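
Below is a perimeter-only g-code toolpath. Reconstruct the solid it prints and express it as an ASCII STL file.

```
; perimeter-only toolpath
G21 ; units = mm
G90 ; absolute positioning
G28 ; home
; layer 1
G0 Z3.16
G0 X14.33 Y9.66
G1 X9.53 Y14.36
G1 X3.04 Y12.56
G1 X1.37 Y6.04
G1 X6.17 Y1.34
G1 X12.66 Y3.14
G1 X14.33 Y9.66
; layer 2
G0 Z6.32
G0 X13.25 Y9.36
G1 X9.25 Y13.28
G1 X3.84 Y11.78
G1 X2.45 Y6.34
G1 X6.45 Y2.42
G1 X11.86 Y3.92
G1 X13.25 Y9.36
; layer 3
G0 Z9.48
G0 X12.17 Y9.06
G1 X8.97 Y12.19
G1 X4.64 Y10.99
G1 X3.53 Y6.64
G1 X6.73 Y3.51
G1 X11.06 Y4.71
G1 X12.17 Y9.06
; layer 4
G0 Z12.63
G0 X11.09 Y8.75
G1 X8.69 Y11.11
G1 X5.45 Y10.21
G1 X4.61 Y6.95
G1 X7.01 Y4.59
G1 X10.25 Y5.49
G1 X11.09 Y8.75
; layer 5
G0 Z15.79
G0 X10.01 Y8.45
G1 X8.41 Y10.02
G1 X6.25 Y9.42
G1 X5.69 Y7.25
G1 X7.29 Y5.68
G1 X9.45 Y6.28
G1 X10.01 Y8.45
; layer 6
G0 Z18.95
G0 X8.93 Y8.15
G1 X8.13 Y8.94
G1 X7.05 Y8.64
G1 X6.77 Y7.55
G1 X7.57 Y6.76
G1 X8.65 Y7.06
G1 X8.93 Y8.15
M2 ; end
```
solid part
  facet normal 0.0000 0.0000 -1.0000
    outer loop
      vertex 2.24 13.35 0.00
      vertex 9.81 15.45 0.00
      vertex 15.41 9.96 0.00
    endloop
  endfacet
  facet normal 0.0000 0.0000 -1.0000
    outer loop
      vertex 0.29 5.74 0.00
      vertex 2.24 13.35 0.00
      vertex 15.41 9.96 0.00
    endloop
  endfacet
  facet normal 0.0000 0.0000 -1.0000
    outer loop
      vertex 5.89 0.25 0.00
      vertex 0.29 5.74 0.00
      vertex 15.41 9.96 0.00
    endloop
  endfacet
  facet normal 0.0000 0.0000 -1.0000
    outer loop
      vertex 13.46 2.35 0.00
      vertex 5.89 0.25 0.00
      vertex 15.41 9.96 0.00
    endloop
  endfacet
  facet normal 0.6691 0.6825 0.2939
    outer loop
      vertex 15.41 9.96 0.00
      vertex 9.81 15.45 0.00
      vertex 7.85 7.85 22.11
    endloop
  endfacet
  facet normal -0.2555 0.9210 0.2939
    outer loop
      vertex 9.81 15.45 0.00
      vertex 2.24 13.35 0.00
      vertex 7.85 7.85 22.11
    endloop
  endfacet
  facet normal -0.9259 0.2373 0.2940
    outer loop
      vertex 2.24 13.35 0.00
      vertex 0.29 5.74 0.00
      vertex 7.85 7.85 22.11
    endloop
  endfacet
  facet normal -0.6691 -0.6825 0.2939
    outer loop
      vertex 0.29 5.74 0.00
      vertex 5.89 0.25 0.00
      vertex 7.85 7.85 22.11
    endloop
  endfacet
  facet normal 0.2555 -0.9210 0.2939
    outer loop
      vertex 5.89 0.25 0.00
      vertex 13.46 2.35 0.00
      vertex 7.85 7.85 22.11
    endloop
  endfacet
  facet normal 0.9259 -0.2373 0.2940
    outer loop
      vertex 13.46 2.35 0.00
      vertex 15.41 9.96 0.00
      vertex 7.85 7.85 22.11
    endloop
  endfacet
endsolid part

The G0 Z moves step by Δz≈3.16 mm. The G1 loops shrink linearly with z, so the solid tapers from its base footprint up to z≈22.1. Closing with a flat bottom cap and the tapered top and triangulating gives 10 facets — a regular 6-sided pyramid, base circumscribed radius ≈ 7.85 mm, apex at z ≈ 22.1 mm.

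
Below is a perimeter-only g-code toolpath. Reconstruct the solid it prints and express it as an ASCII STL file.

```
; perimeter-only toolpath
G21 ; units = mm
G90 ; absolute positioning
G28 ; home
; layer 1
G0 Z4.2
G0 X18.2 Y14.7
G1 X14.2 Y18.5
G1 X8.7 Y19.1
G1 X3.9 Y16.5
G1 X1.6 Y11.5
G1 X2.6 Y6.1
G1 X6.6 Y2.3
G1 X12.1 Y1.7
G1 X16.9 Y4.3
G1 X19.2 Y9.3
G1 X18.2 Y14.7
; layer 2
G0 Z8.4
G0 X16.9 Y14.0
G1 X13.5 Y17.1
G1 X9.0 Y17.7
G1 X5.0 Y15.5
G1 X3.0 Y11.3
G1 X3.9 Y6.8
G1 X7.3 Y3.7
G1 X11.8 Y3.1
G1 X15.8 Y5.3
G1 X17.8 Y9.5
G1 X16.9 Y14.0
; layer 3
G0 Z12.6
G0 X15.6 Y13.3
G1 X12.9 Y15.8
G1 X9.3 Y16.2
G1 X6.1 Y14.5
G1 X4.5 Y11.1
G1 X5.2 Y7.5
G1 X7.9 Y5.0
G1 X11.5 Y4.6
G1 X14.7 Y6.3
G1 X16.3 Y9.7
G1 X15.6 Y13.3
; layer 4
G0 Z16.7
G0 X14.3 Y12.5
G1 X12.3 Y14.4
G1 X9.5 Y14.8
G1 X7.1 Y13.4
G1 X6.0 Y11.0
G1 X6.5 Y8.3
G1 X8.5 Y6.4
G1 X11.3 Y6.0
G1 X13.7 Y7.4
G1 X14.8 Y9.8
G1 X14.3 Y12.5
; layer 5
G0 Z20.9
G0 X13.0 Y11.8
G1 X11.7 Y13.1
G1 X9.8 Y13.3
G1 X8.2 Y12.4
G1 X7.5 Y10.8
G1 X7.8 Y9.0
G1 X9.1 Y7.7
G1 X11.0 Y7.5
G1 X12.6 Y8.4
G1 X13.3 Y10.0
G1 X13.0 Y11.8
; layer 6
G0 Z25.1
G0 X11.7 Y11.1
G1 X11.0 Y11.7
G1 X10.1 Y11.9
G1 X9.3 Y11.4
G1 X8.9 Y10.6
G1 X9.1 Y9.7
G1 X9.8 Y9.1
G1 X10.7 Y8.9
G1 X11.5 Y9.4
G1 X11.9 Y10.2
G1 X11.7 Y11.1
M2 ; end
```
solid part
  facet normal 0.0000 0.0000 -1.0000
    outer loop
      vertex 8.4 20.6 0.0
      vertex 14.8 19.8 0.0
      vertex 19.5 15.4 0.0
    endloop
  endfacet
  facet normal 0.0000 0.0000 -1.0000
    outer loop
      vertex 2.8 17.5 0.0
      vertex 8.4 20.6 0.0
      vertex 19.5 15.4 0.0
    endloop
  endfacet
  facet normal 0.0000 0.0000 -1.0000
    outer loop
      vertex 0.1 11.7 0.0
      vertex 2.8 17.5 0.0
      vertex 19.5 15.4 0.0
    endloop
  endfacet
  facet normal 0.0000 0.0000 -1.0000
    outer loop
      vertex 1.3 5.4 0.0
      vertex 0.1 11.7 0.0
      vertex 19.5 15.4 0.0
    endloop
  endfacet
  facet normal 0.0000 0.0000 -1.0000
    outer loop
      vertex 6.0 1.0 0.0
      vertex 1.3 5.4 0.0
      vertex 19.5 15.4 0.0
    endloop
  endfacet
  facet normal 0.0000 0.0000 -1.0000
    outer loop
      vertex 12.4 0.2 0.0
      vertex 6.0 1.0 0.0
      vertex 19.5 15.4 0.0
    endloop
  endfacet
  facet normal 0.0000 0.0000 -1.0000
    outer loop
      vertex 18.0 3.3 0.0
      vertex 12.4 0.2 0.0
      vertex 19.5 15.4 0.0
    endloop
  endfacet
  facet normal 0.0000 0.0000 -1.0000
    outer loop
      vertex 20.7 9.1 0.0
      vertex 18.0 3.3 0.0
      vertex 19.5 15.4 0.0
    endloop
  endfacet
  facet normal 0.6477 0.6918 0.3192
    outer loop
      vertex 19.5 15.4 0.0
      vertex 14.8 19.8 0.0
      vertex 10.4 10.4 29.3
    endloop
  endfacet
  facet normal 0.1175 0.9403 0.3193
    outer loop
      vertex 14.8 19.8 0.0
      vertex 8.4 20.6 0.0
      vertex 10.4 10.4 29.3
    endloop
  endfacet
  facet normal -0.4589 0.8289 0.3199
    outer loop
      vertex 8.4 20.6 0.0
      vertex 2.8 17.5 0.0
      vertex 10.4 10.4 29.3
    endloop
  endfacet
  facet normal -0.8590 0.3999 0.3197
    outer loop
      vertex 2.8 17.5 0.0
      vertex 0.1 11.7 0.0
      vertex 10.4 10.4 29.3
    endloop
  endfacet
  facet normal -0.9309 -0.1773 0.3194
    outer loop
      vertex 0.1 11.7 0.0
      vertex 1.3 5.4 0.0
      vertex 10.4 10.4 29.3
    endloop
  endfacet
  facet normal -0.6477 -0.6918 0.3192
    outer loop
      vertex 1.3 5.4 0.0
      vertex 6.0 1.0 0.0
      vertex 10.4 10.4 29.3
    endloop
  endfacet
  facet normal -0.1175 -0.9403 0.3193
    outer loop
      vertex 6.0 1.0 0.0
      vertex 12.4 0.2 0.0
      vertex 10.4 10.4 29.3
    endloop
  endfacet
  facet normal 0.4589 -0.8289 0.3199
    outer loop
      vertex 12.4 0.2 0.0
      vertex 18.0 3.3 0.0
      vertex 10.4 10.4 29.3
    endloop
  endfacet
  facet normal 0.8590 -0.3999 0.3197
    outer loop
      vertex 18.0 3.3 0.0
      vertex 20.7 9.1 0.0
      vertex 10.4 10.4 29.3
    endloop
  endfacet
  facet normal 0.9309 0.1773 0.3194
    outer loop
      vertex 20.7 9.1 0.0
      vertex 19.5 15.4 0.0
      vertex 10.4 10.4 29.3
    endloop
  endfacet
endsolid part

The G0 Z moves step by Δz≈4.2 mm. The G1 loops shrink linearly with z, so the solid tapers from its base footprint up to z≈29.3. Closing with a flat bottom cap and the tapered top and triangulating gives 18 facets — a regular 10-sided pyramid, base circumscribed radius ≈ 10.4 mm, apex at z ≈ 29.3 mm.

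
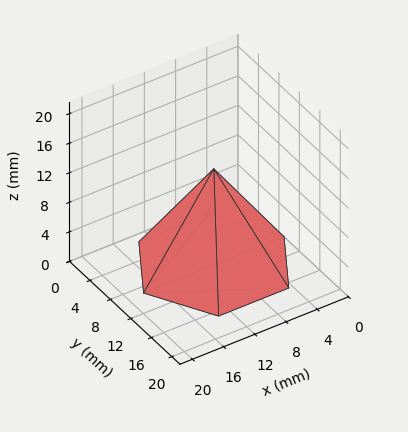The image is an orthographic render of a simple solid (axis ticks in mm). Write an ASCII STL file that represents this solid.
Reading the render: the shape is a regular 6-sided pyramid, base circumscribed radius ≈ 9 mm, apex at z ≈ 13 mm (dimensions read to the nearest mm from the axis ticks). For the STL, each face is triangulated and given an outward normal.

solid part
  facet normal 0.0000 0.0000 -1.0000
    outer loop
      vertex 4.50 16.79 0.00
      vertex 13.50 16.79 0.00
      vertex 18.00 9.00 0.00
    endloop
  endfacet
  facet normal 0.0000 0.0000 -1.0000
    outer loop
      vertex 0.00 9.00 0.00
      vertex 4.50 16.79 0.00
      vertex 18.00 9.00 0.00
    endloop
  endfacet
  facet normal 0.0000 0.0000 -1.0000
    outer loop
      vertex 4.50 1.21 0.00
      vertex 0.00 9.00 0.00
      vertex 18.00 9.00 0.00
    endloop
  endfacet
  facet normal 0.0000 0.0000 -1.0000
    outer loop
      vertex 13.50 1.21 0.00
      vertex 4.50 1.21 0.00
      vertex 18.00 9.00 0.00
    endloop
  endfacet
  facet normal 0.7427 0.4290 0.5142
    outer loop
      vertex 18.00 9.00 0.00
      vertex 13.50 16.79 0.00
      vertex 9.00 9.00 13.00
    endloop
  endfacet
  facet normal 0.0000 0.8578 0.5140
    outer loop
      vertex 13.50 16.79 0.00
      vertex 4.50 16.79 0.00
      vertex 9.00 9.00 13.00
    endloop
  endfacet
  facet normal -0.7427 0.4290 0.5142
    outer loop
      vertex 4.50 16.79 0.00
      vertex 0.00 9.00 0.00
      vertex 9.00 9.00 13.00
    endloop
  endfacet
  facet normal -0.7427 -0.4290 0.5142
    outer loop
      vertex 0.00 9.00 0.00
      vertex 4.50 1.21 0.00
      vertex 9.00 9.00 13.00
    endloop
  endfacet
  facet normal 0.0000 -0.8578 0.5140
    outer loop
      vertex 4.50 1.21 0.00
      vertex 13.50 1.21 0.00
      vertex 9.00 9.00 13.00
    endloop
  endfacet
  facet normal 0.7427 -0.4290 0.5142
    outer loop
      vertex 13.50 1.21 0.00
      vertex 18.00 9.00 0.00
      vertex 9.00 9.00 13.00
    endloop
  endfacet
endsolid part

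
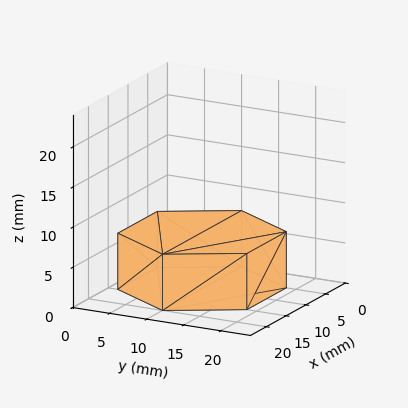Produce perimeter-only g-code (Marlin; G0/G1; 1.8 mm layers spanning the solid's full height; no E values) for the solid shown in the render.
Reading the render: the shape is a regular 6-sided prism (a cylinder approximated with 6 flat sides), circumscribed radius ≈ 10 mm, height ≈ 7 mm (dimensions read to the nearest mm from the axis ticks). For the g-code, the solid's height is divided into equal slices at the stated Δz and each level perimeter traced with G1 moves after a G0 lift.

; perimeter-only toolpath
G21 ; units = mm
G90 ; absolute positioning
G28 ; home
; layer 1
G0 Z1.8
G0 X20.0 Y10.0
G1 X15.0 Y18.7
G1 X5.0 Y18.7
G1 X0.0 Y10.0
G1 X5.0 Y1.3
G1 X15.0 Y1.3
G1 X20.0 Y10.0
; layer 2
G0 Z3.5
G0 X20.0 Y10.0
G1 X15.0 Y18.7
G1 X5.0 Y18.7
G1 X0.0 Y10.0
G1 X5.0 Y1.3
G1 X15.0 Y1.3
G1 X20.0 Y10.0
; layer 3
G0 Z5.2
G0 X20.0 Y10.0
G1 X15.0 Y18.7
G1 X5.0 Y18.7
G1 X0.0 Y10.0
G1 X5.0 Y1.3
G1 X15.0 Y1.3
G1 X20.0 Y10.0
; layer 4
G0 Z7.0
G0 X20.0 Y10.0
G1 X15.0 Y18.7
G1 X5.0 Y18.7
G1 X0.0 Y10.0
G1 X5.0 Y1.3
G1 X15.0 Y1.3
G1 X20.0 Y10.0
M2 ; end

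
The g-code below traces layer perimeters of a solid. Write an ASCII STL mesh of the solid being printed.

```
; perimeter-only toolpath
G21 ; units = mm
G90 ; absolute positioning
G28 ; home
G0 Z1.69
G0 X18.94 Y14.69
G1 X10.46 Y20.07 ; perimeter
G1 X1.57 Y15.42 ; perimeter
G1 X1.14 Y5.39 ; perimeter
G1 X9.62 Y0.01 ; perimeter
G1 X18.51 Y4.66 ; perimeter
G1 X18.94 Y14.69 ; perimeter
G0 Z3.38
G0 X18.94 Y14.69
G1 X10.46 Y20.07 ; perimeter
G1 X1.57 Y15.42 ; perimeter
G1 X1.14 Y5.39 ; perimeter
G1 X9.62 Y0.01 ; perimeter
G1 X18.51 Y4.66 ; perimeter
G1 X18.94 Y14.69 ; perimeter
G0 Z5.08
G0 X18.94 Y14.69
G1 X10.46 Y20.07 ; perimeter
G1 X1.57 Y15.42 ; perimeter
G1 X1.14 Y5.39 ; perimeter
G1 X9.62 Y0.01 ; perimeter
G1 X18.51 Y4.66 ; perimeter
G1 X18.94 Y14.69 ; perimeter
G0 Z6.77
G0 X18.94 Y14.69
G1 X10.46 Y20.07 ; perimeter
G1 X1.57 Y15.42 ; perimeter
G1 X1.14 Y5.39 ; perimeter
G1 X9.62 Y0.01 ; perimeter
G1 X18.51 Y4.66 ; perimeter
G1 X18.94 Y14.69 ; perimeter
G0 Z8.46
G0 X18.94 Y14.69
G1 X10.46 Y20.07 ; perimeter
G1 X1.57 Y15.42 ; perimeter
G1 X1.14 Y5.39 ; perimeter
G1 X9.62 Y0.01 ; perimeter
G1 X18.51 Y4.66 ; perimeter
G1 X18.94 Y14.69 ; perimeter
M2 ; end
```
solid part
  facet normal 0.0000 0.0000 -1.0000
    outer loop
      vertex 1.57 15.42 0.00
      vertex 10.46 20.07 0.00
      vertex 18.94 14.69 0.00
    endloop
  endfacet
  facet normal 0.0000 0.0000 -1.0000
    outer loop
      vertex 1.14 5.39 0.00
      vertex 1.57 15.42 0.00
      vertex 18.94 14.69 0.00
    endloop
  endfacet
  facet normal 0.0000 0.0000 -1.0000
    outer loop
      vertex 9.62 0.01 0.00
      vertex 1.14 5.39 0.00
      vertex 18.94 14.69 0.00
    endloop
  endfacet
  facet normal 0.0000 0.0000 -1.0000
    outer loop
      vertex 18.51 4.66 0.00
      vertex 9.62 0.01 0.00
      vertex 18.94 14.69 0.00
    endloop
  endfacet
  facet normal 0.0000 0.0000 1.0000
    outer loop
      vertex 18.94 14.69 8.46
      vertex 10.46 20.07 8.46
      vertex 1.57 15.42 8.46
    endloop
  endfacet
  facet normal 0.0000 0.0000 1.0000
    outer loop
      vertex 18.94 14.69 8.46
      vertex 1.57 15.42 8.46
      vertex 1.14 5.39 8.46
    endloop
  endfacet
  facet normal 0.0000 0.0000 1.0000
    outer loop
      vertex 18.94 14.69 8.46
      vertex 1.14 5.39 8.46
      vertex 9.62 0.01 8.46
    endloop
  endfacet
  facet normal 0.0000 0.0000 1.0000
    outer loop
      vertex 18.94 14.69 8.46
      vertex 9.62 0.01 8.46
      vertex 18.51 4.66 8.46
    endloop
  endfacet
  facet normal 0.5357 0.8444 0.0000
    outer loop
      vertex 18.94 14.69 0.00
      vertex 10.46 20.07 0.00
      vertex 10.46 20.07 8.46
    endloop
  endfacet
  facet normal 0.5357 0.8444 0.0000
    outer loop
      vertex 18.94 14.69 0.00
      vertex 10.46 20.07 8.46
      vertex 18.94 14.69 8.46
    endloop
  endfacet
  facet normal -0.4635 0.8861 0.0000
    outer loop
      vertex 10.46 20.07 0.00
      vertex 1.57 15.42 0.00
      vertex 1.57 15.42 8.46
    endloop
  endfacet
  facet normal -0.4635 0.8861 0.0000
    outer loop
      vertex 10.46 20.07 0.00
      vertex 1.57 15.42 8.46
      vertex 10.46 20.07 8.46
    endloop
  endfacet
  facet normal -0.9991 0.0428 0.0000
    outer loop
      vertex 1.57 15.42 0.00
      vertex 1.14 5.39 0.00
      vertex 1.14 5.39 8.46
    endloop
  endfacet
  facet normal -0.9991 0.0428 0.0000
    outer loop
      vertex 1.57 15.42 0.00
      vertex 1.14 5.39 8.46
      vertex 1.57 15.42 8.46
    endloop
  endfacet
  facet normal -0.5357 -0.8444 0.0000
    outer loop
      vertex 1.14 5.39 0.00
      vertex 9.62 0.01 0.00
      vertex 9.62 0.01 8.46
    endloop
  endfacet
  facet normal -0.5357 -0.8444 0.0000
    outer loop
      vertex 1.14 5.39 0.00
      vertex 9.62 0.01 8.46
      vertex 1.14 5.39 8.46
    endloop
  endfacet
  facet normal 0.4635 -0.8861 0.0000
    outer loop
      vertex 9.62 0.01 0.00
      vertex 18.51 4.66 0.00
      vertex 18.51 4.66 8.46
    endloop
  endfacet
  facet normal 0.4635 -0.8861 0.0000
    outer loop
      vertex 9.62 0.01 0.00
      vertex 18.51 4.66 8.46
      vertex 9.62 0.01 8.46
    endloop
  endfacet
  facet normal 0.9991 -0.0428 0.0000
    outer loop
      vertex 18.51 4.66 0.00
      vertex 18.94 14.69 0.00
      vertex 18.94 14.69 8.46
    endloop
  endfacet
  facet normal 0.9991 -0.0428 0.0000
    outer loop
      vertex 18.51 4.66 0.00
      vertex 18.94 14.69 8.46
      vertex 18.51 4.66 8.46
    endloop
  endfacet
endsolid part

The G0 Z moves step by Δz≈1.69 mm. Every layer's G1 loop is the same polygon, so the solid is a straight extrusion of it from z=0 to z≈8.46. Closing with flat bottom and top caps and triangulating gives 20 facets — a regular 6-sided prism (a cylinder approximated with 6 flat sides), circumscribed radius ≈ 10 mm, height ≈ 8.46 mm.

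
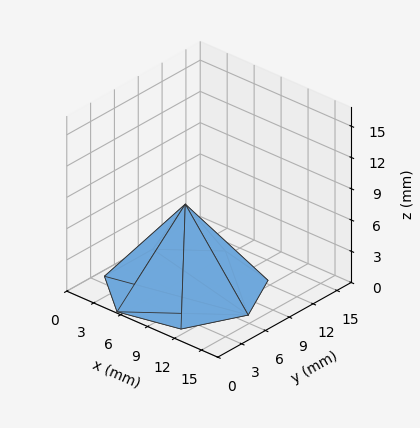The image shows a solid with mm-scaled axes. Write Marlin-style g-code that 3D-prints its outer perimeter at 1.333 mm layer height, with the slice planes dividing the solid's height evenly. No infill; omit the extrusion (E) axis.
Reading the render: the shape is a regular 7-sided pyramid, base circumscribed radius ≈ 7 mm, apex at z ≈ 8 mm (dimensions read to the nearest mm from the axis ticks). For the g-code, the solid's height is divided into equal slices at the stated Δz and each level perimeter traced with G1 moves after a G0 lift.

; perimeter-only toolpath
G21 ; units = mm
G90 ; absolute positioning
G28 ; home
; layer 1
G0 Z1.333
G0 X12.833 Y7.000
G1 X10.637 Y11.561
G1 X5.702 Y12.687
G1 X1.744 Y9.531
G1 X1.744 Y4.469
G1 X5.702 Y1.313
G1 X10.637 Y2.439
G1 X12.833 Y7.000
; layer 2
G0 Z2.667
G0 X11.667 Y7.000
G1 X9.909 Y10.649
G1 X5.961 Y11.549
G1 X2.795 Y9.025
G1 X2.795 Y4.975
G1 X5.961 Y2.451
G1 X9.909 Y3.351
G1 X11.667 Y7.000
; layer 3
G0 Z4.000
G0 X10.500 Y7.000
G1 X9.182 Y9.736
G1 X6.221 Y10.412
G1 X3.846 Y8.518
G1 X3.846 Y5.482
G1 X6.221 Y3.588
G1 X9.182 Y4.263
G1 X10.500 Y7.000
; layer 4
G0 Z5.333
G0 X9.333 Y7.000
G1 X8.455 Y8.824
G1 X6.481 Y9.275
G1 X4.898 Y8.012
G1 X4.898 Y5.988
G1 X6.481 Y4.725
G1 X8.455 Y5.176
G1 X9.333 Y7.000
; layer 5
G0 Z6.667
G0 X8.167 Y7.000
G1 X7.727 Y7.912
G1 X6.740 Y8.137
G1 X5.949 Y7.506
G1 X5.949 Y6.494
G1 X6.740 Y5.863
G1 X7.727 Y6.088
G1 X8.167 Y7.000
M2 ; end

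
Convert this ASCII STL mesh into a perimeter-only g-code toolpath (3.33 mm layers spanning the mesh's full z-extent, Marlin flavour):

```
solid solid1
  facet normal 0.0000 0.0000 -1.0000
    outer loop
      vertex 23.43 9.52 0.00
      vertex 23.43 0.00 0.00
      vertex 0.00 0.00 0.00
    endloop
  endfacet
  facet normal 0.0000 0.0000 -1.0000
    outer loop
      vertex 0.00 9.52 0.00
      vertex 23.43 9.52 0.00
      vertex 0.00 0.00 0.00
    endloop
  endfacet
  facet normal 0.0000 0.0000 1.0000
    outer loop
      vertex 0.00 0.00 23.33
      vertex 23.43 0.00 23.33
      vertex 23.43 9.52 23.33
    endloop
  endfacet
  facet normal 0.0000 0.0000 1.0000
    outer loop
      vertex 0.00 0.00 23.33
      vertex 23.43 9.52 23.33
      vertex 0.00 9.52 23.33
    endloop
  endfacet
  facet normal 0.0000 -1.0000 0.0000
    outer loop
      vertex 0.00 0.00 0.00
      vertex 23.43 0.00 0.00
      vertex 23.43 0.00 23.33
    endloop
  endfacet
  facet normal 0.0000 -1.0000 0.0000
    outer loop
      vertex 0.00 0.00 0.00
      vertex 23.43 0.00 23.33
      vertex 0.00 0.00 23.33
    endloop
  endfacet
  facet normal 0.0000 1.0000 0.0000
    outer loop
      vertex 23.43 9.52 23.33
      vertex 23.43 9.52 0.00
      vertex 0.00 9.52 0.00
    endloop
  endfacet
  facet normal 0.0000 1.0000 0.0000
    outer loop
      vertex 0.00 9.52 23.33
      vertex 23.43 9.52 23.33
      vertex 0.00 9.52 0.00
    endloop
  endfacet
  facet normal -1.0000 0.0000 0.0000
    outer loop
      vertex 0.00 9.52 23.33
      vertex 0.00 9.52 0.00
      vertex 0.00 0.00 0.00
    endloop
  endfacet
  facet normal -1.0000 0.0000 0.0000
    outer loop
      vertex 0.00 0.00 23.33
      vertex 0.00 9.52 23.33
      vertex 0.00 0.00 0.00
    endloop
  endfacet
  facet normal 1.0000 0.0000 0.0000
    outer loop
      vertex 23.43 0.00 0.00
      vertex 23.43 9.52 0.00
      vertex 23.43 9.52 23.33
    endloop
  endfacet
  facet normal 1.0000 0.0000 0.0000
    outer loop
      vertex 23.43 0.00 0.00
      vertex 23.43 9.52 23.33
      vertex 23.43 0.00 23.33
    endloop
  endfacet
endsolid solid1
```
; perimeter-only toolpath
G21 ; units = mm
G90 ; absolute positioning
G28 ; home
; layer 1
G0 Z3.33
G0 X0.00 Y0.00
G1 X23.43 Y0.00
G1 X23.43 Y9.52
G1 X0.00 Y9.52
G1 X0.00 Y0.00
; layer 2
G0 Z6.67
G0 X0.00 Y0.00
G1 X23.43 Y0.00
G1 X23.43 Y9.52
G1 X0.00 Y9.52
G1 X0.00 Y0.00
; layer 3
G0 Z10.00
G0 X0.00 Y0.00
G1 X23.43 Y0.00
G1 X23.43 Y9.52
G1 X0.00 Y9.52
G1 X0.00 Y0.00
; layer 4
G0 Z13.33
G0 X0.00 Y0.00
G1 X23.43 Y0.00
G1 X23.43 Y9.52
G1 X0.00 Y9.52
G1 X0.00 Y0.00
; layer 5
G0 Z16.66
G0 X0.00 Y0.00
G1 X23.43 Y0.00
G1 X23.43 Y9.52
G1 X0.00 Y9.52
G1 X0.00 Y0.00
; layer 6
G0 Z20.00
G0 X0.00 Y0.00
G1 X23.43 Y0.00
G1 X23.43 Y9.52
G1 X0.00 Y9.52
G1 X0.00 Y0.00
; layer 7
G0 Z23.33
G0 X0.00 Y0.00
G1 X23.43 Y0.00
G1 X23.43 Y9.52
G1 X0.00 Y9.52
G1 X0.00 Y0.00
M2 ; end

The solid is a rectangular box, roughly 23.4 × 9.52 mm footprint and 23.3 mm tall. Slicing at Δz = 3.33 mm — 7 equal slices spanning the solid's height, so layer i sits at z = i·h/7 — gives 7 non-empty perimeters. Each is a 4-segment closed polygon; G0 lifts to the layer z and rapids to the start vertex, then G1 traces the edges.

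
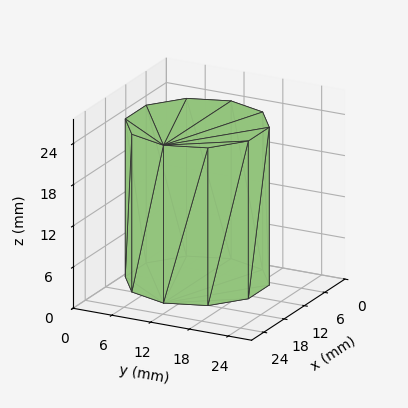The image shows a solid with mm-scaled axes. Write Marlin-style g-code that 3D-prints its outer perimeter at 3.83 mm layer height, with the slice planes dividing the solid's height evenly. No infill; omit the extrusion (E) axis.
Reading the render: the shape is a regular 10-sided prism (a cylinder approximated with 10 flat sides), circumscribed radius ≈ 10 mm, height ≈ 23 mm (dimensions read to the nearest mm from the axis ticks). For the g-code, the solid's height is divided into equal slices at the stated Δz and each level perimeter traced with G1 moves after a G0 lift.

; perimeter-only toolpath
G21 ; units = mm
G90 ; absolute positioning
G28 ; home
; layer 1
G0 Z3.83
G0 X20.00 Y10.00
G1 X18.09 Y15.88
G1 X13.09 Y19.51
G1 X6.91 Y19.51
G1 X1.91 Y15.88
G1 X0.00 Y10.00
G1 X1.91 Y4.12
G1 X6.91 Y0.49
G1 X13.09 Y0.49
G1 X18.09 Y4.12
G1 X20.00 Y10.00
; layer 2
G0 Z7.67
G0 X20.00 Y10.00
G1 X18.09 Y15.88
G1 X13.09 Y19.51
G1 X6.91 Y19.51
G1 X1.91 Y15.88
G1 X0.00 Y10.00
G1 X1.91 Y4.12
G1 X6.91 Y0.49
G1 X13.09 Y0.49
G1 X18.09 Y4.12
G1 X20.00 Y10.00
; layer 3
G0 Z11.50
G0 X20.00 Y10.00
G1 X18.09 Y15.88
G1 X13.09 Y19.51
G1 X6.91 Y19.51
G1 X1.91 Y15.88
G1 X0.00 Y10.00
G1 X1.91 Y4.12
G1 X6.91 Y0.49
G1 X13.09 Y0.49
G1 X18.09 Y4.12
G1 X20.00 Y10.00
; layer 4
G0 Z15.33
G0 X20.00 Y10.00
G1 X18.09 Y15.88
G1 X13.09 Y19.51
G1 X6.91 Y19.51
G1 X1.91 Y15.88
G1 X0.00 Y10.00
G1 X1.91 Y4.12
G1 X6.91 Y0.49
G1 X13.09 Y0.49
G1 X18.09 Y4.12
G1 X20.00 Y10.00
; layer 5
G0 Z19.17
G0 X20.00 Y10.00
G1 X18.09 Y15.88
G1 X13.09 Y19.51
G1 X6.91 Y19.51
G1 X1.91 Y15.88
G1 X0.00 Y10.00
G1 X1.91 Y4.12
G1 X6.91 Y0.49
G1 X13.09 Y0.49
G1 X18.09 Y4.12
G1 X20.00 Y10.00
; layer 6
G0 Z23.00
G0 X20.00 Y10.00
G1 X18.09 Y15.88
G1 X13.09 Y19.51
G1 X6.91 Y19.51
G1 X1.91 Y15.88
G1 X0.00 Y10.00
G1 X1.91 Y4.12
G1 X6.91 Y0.49
G1 X13.09 Y0.49
G1 X18.09 Y4.12
G1 X20.00 Y10.00
M2 ; end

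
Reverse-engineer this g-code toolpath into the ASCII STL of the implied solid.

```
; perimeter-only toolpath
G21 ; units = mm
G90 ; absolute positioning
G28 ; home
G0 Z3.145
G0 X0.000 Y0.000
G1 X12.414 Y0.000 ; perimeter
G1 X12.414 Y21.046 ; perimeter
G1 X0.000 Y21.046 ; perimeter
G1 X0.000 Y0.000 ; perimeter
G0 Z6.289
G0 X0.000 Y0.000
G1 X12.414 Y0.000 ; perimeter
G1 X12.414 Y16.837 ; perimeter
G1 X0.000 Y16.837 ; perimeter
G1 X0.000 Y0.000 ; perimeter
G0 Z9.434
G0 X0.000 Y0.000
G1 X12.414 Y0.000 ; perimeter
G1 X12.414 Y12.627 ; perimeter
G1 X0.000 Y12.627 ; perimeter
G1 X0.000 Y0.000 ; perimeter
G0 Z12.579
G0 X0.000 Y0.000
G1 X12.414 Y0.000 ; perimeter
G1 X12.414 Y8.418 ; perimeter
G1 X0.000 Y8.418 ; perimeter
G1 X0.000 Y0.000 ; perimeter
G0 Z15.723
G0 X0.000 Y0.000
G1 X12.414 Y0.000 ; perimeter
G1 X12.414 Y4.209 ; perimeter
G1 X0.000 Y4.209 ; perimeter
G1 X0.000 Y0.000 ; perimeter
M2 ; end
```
solid part
  facet normal 0.0000 0.0000 -1.0000
    outer loop
      vertex 12.414 25.255 0.000
      vertex 12.414 0.000 0.000
      vertex 0.000 0.000 0.000
    endloop
  endfacet
  facet normal 0.0000 0.0000 -1.0000
    outer loop
      vertex 0.000 25.255 0.000
      vertex 12.414 25.255 0.000
      vertex 0.000 0.000 0.000
    endloop
  endfacet
  facet normal 0.0000 -1.0000 0.0000
    outer loop
      vertex 0.000 0.000 0.000
      vertex 12.414 0.000 0.000
      vertex 12.414 0.000 18.868
    endloop
  endfacet
  facet normal 0.0000 -1.0000 0.0000
    outer loop
      vertex 0.000 0.000 0.000
      vertex 12.414 0.000 18.868
      vertex 0.000 0.000 18.868
    endloop
  endfacet
  facet normal 0.0000 0.5985 0.8011
    outer loop
      vertex 0.000 0.000 18.868
      vertex 12.414 0.000 18.868
      vertex 12.414 25.255 0.000
    endloop
  endfacet
  facet normal 0.0000 0.5985 0.8011
    outer loop
      vertex 0.000 0.000 18.868
      vertex 12.414 25.255 0.000
      vertex 0.000 25.255 0.000
    endloop
  endfacet
  facet normal -1.0000 0.0000 0.0000
    outer loop
      vertex 0.000 0.000 18.868
      vertex 0.000 25.255 0.000
      vertex 0.000 0.000 0.000
    endloop
  endfacet
  facet normal 1.0000 0.0000 0.0000
    outer loop
      vertex 12.414 0.000 0.000
      vertex 12.414 25.255 0.000
      vertex 12.414 0.000 18.868
    endloop
  endfacet
endsolid part

The G0 Z moves step by Δz≈3.145 mm. The G1 loops shrink linearly with z, so the solid tapers from its base footprint up to z≈18.9. Closing with a flat bottom cap and the tapered top and triangulating gives 8 facets — a wedge (ramp): 12.4 × 25.3 mm base, rising to 18.9 mm along the y=0 edge and sloping linearly to z=0 at y=25.3.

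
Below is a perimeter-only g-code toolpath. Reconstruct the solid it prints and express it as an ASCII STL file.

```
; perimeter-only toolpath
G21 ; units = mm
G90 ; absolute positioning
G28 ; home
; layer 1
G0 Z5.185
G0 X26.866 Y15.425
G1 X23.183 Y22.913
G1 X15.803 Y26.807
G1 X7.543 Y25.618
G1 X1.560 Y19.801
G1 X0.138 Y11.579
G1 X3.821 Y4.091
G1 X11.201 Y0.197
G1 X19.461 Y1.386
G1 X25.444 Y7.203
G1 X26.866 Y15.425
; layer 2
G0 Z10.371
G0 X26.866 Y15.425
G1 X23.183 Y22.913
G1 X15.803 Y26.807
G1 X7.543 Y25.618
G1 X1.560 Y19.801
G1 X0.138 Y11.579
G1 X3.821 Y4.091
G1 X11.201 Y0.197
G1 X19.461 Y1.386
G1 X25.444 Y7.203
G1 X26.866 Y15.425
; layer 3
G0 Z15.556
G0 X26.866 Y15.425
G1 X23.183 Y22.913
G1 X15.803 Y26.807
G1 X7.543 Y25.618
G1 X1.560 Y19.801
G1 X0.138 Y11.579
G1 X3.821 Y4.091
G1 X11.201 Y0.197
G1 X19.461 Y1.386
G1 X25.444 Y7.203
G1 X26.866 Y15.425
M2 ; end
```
solid part
  facet normal 0.0000 0.0000 -1.0000
    outer loop
      vertex 15.803 26.807 0.000
      vertex 23.183 22.913 0.000
      vertex 26.866 15.425 0.000
    endloop
  endfacet
  facet normal 0.0000 0.0000 -1.0000
    outer loop
      vertex 7.543 25.618 0.000
      vertex 15.803 26.807 0.000
      vertex 26.866 15.425 0.000
    endloop
  endfacet
  facet normal 0.0000 0.0000 -1.0000
    outer loop
      vertex 1.560 19.801 0.000
      vertex 7.543 25.618 0.000
      vertex 26.866 15.425 0.000
    endloop
  endfacet
  facet normal 0.0000 0.0000 -1.0000
    outer loop
      vertex 0.138 11.579 0.000
      vertex 1.560 19.801 0.000
      vertex 26.866 15.425 0.000
    endloop
  endfacet
  facet normal 0.0000 0.0000 -1.0000
    outer loop
      vertex 3.821 4.091 0.000
      vertex 0.138 11.579 0.000
      vertex 26.866 15.425 0.000
    endloop
  endfacet
  facet normal 0.0000 0.0000 -1.0000
    outer loop
      vertex 11.201 0.197 0.000
      vertex 3.821 4.091 0.000
      vertex 26.866 15.425 0.000
    endloop
  endfacet
  facet normal 0.0000 0.0000 -1.0000
    outer loop
      vertex 19.461 1.386 0.000
      vertex 11.201 0.197 0.000
      vertex 26.866 15.425 0.000
    endloop
  endfacet
  facet normal 0.0000 0.0000 -1.0000
    outer loop
      vertex 25.444 7.203 0.000
      vertex 19.461 1.386 0.000
      vertex 26.866 15.425 0.000
    endloop
  endfacet
  facet normal 0.0000 0.0000 1.0000
    outer loop
      vertex 26.866 15.425 15.556
      vertex 23.183 22.913 15.556
      vertex 15.803 26.807 15.556
    endloop
  endfacet
  facet normal 0.0000 0.0000 1.0000
    outer loop
      vertex 26.866 15.425 15.556
      vertex 15.803 26.807 15.556
      vertex 7.543 25.618 15.556
    endloop
  endfacet
  facet normal 0.0000 0.0000 1.0000
    outer loop
      vertex 26.866 15.425 15.556
      vertex 7.543 25.618 15.556
      vertex 1.560 19.801 15.556
    endloop
  endfacet
  facet normal 0.0000 0.0000 1.0000
    outer loop
      vertex 26.866 15.425 15.556
      vertex 1.560 19.801 15.556
      vertex 0.138 11.579 15.556
    endloop
  endfacet
  facet normal 0.0000 0.0000 1.0000
    outer loop
      vertex 26.866 15.425 15.556
      vertex 0.138 11.579 15.556
      vertex 3.821 4.091 15.556
    endloop
  endfacet
  facet normal 0.0000 0.0000 1.0000
    outer loop
      vertex 26.866 15.425 15.556
      vertex 3.821 4.091 15.556
      vertex 11.201 0.197 15.556
    endloop
  endfacet
  facet normal 0.0000 0.0000 1.0000
    outer loop
      vertex 26.866 15.425 15.556
      vertex 11.201 0.197 15.556
      vertex 19.461 1.386 15.556
    endloop
  endfacet
  facet normal 0.0000 0.0000 1.0000
    outer loop
      vertex 26.866 15.425 15.556
      vertex 19.461 1.386 15.556
      vertex 25.444 7.203 15.556
    endloop
  endfacet
  facet normal 0.8973 0.4414 0.0000
    outer loop
      vertex 26.866 15.425 0.000
      vertex 23.183 22.913 0.000
      vertex 23.183 22.913 15.556
    endloop
  endfacet
  facet normal 0.8973 0.4414 0.0000
    outer loop
      vertex 26.866 15.425 0.000
      vertex 23.183 22.913 15.556
      vertex 26.866 15.425 15.556
    endloop
  endfacet
  facet normal 0.4667 0.8844 0.0000
    outer loop
      vertex 23.183 22.913 0.000
      vertex 15.803 26.807 0.000
      vertex 15.803 26.807 15.556
    endloop
  endfacet
  facet normal 0.4667 0.8844 0.0000
    outer loop
      vertex 23.183 22.913 0.000
      vertex 15.803 26.807 15.556
      vertex 23.183 22.913 15.556
    endloop
  endfacet
  facet normal -0.1425 0.9898 0.0000
    outer loop
      vertex 15.803 26.807 0.000
      vertex 7.543 25.618 0.000
      vertex 7.543 25.618 15.556
    endloop
  endfacet
  facet normal -0.1425 0.9898 0.0000
    outer loop
      vertex 15.803 26.807 0.000
      vertex 7.543 25.618 15.556
      vertex 15.803 26.807 15.556
    endloop
  endfacet
  facet normal -0.6971 0.7170 0.0000
    outer loop
      vertex 7.543 25.618 0.000
      vertex 1.560 19.801 0.000
      vertex 1.560 19.801 15.556
    endloop
  endfacet
  facet normal -0.6971 0.7170 0.0000
    outer loop
      vertex 7.543 25.618 0.000
      vertex 1.560 19.801 15.556
      vertex 7.543 25.618 15.556
    endloop
  endfacet
  facet normal -0.9854 0.1704 0.0000
    outer loop
      vertex 1.560 19.801 0.000
      vertex 0.138 11.579 0.000
      vertex 0.138 11.579 15.556
    endloop
  endfacet
  facet normal -0.9854 0.1704 0.0000
    outer loop
      vertex 1.560 19.801 0.000
      vertex 0.138 11.579 15.556
      vertex 1.560 19.801 15.556
    endloop
  endfacet
  facet normal -0.8973 -0.4414 0.0000
    outer loop
      vertex 0.138 11.579 0.000
      vertex 3.821 4.091 0.000
      vertex 3.821 4.091 15.556
    endloop
  endfacet
  facet normal -0.8973 -0.4414 0.0000
    outer loop
      vertex 0.138 11.579 0.000
      vertex 3.821 4.091 15.556
      vertex 0.138 11.579 15.556
    endloop
  endfacet
  facet normal -0.4667 -0.8844 0.0000
    outer loop
      vertex 3.821 4.091 0.000
      vertex 11.201 0.197 0.000
      vertex 11.201 0.197 15.556
    endloop
  endfacet
  facet normal -0.4667 -0.8844 0.0000
    outer loop
      vertex 3.821 4.091 0.000
      vertex 11.201 0.197 15.556
      vertex 3.821 4.091 15.556
    endloop
  endfacet
  facet normal 0.1425 -0.9898 0.0000
    outer loop
      vertex 11.201 0.197 0.000
      vertex 19.461 1.386 0.000
      vertex 19.461 1.386 15.556
    endloop
  endfacet
  facet normal 0.1425 -0.9898 0.0000
    outer loop
      vertex 11.201 0.197 0.000
      vertex 19.461 1.386 15.556
      vertex 11.201 0.197 15.556
    endloop
  endfacet
  facet normal 0.6971 -0.7170 0.0000
    outer loop
      vertex 19.461 1.386 0.000
      vertex 25.444 7.203 0.000
      vertex 25.444 7.203 15.556
    endloop
  endfacet
  facet normal 0.6971 -0.7170 0.0000
    outer loop
      vertex 19.461 1.386 0.000
      vertex 25.444 7.203 15.556
      vertex 19.461 1.386 15.556
    endloop
  endfacet
  facet normal 0.9854 -0.1704 0.0000
    outer loop
      vertex 25.444 7.203 0.000
      vertex 26.866 15.425 0.000
      vertex 26.866 15.425 15.556
    endloop
  endfacet
  facet normal 0.9854 -0.1704 0.0000
    outer loop
      vertex 25.444 7.203 0.000
      vertex 26.866 15.425 15.556
      vertex 25.444 7.203 15.556
    endloop
  endfacet
endsolid part

The G0 Z moves step by Δz≈5.185 mm. Every layer's G1 loop is the same polygon, so the solid is a straight extrusion of it from z=0 to z≈15.6. Closing with flat bottom and top caps and triangulating gives 36 facets — a regular 10-sided prism (a cylinder approximated with 10 flat sides), circumscribed radius ≈ 13.5 mm, height ≈ 15.6 mm.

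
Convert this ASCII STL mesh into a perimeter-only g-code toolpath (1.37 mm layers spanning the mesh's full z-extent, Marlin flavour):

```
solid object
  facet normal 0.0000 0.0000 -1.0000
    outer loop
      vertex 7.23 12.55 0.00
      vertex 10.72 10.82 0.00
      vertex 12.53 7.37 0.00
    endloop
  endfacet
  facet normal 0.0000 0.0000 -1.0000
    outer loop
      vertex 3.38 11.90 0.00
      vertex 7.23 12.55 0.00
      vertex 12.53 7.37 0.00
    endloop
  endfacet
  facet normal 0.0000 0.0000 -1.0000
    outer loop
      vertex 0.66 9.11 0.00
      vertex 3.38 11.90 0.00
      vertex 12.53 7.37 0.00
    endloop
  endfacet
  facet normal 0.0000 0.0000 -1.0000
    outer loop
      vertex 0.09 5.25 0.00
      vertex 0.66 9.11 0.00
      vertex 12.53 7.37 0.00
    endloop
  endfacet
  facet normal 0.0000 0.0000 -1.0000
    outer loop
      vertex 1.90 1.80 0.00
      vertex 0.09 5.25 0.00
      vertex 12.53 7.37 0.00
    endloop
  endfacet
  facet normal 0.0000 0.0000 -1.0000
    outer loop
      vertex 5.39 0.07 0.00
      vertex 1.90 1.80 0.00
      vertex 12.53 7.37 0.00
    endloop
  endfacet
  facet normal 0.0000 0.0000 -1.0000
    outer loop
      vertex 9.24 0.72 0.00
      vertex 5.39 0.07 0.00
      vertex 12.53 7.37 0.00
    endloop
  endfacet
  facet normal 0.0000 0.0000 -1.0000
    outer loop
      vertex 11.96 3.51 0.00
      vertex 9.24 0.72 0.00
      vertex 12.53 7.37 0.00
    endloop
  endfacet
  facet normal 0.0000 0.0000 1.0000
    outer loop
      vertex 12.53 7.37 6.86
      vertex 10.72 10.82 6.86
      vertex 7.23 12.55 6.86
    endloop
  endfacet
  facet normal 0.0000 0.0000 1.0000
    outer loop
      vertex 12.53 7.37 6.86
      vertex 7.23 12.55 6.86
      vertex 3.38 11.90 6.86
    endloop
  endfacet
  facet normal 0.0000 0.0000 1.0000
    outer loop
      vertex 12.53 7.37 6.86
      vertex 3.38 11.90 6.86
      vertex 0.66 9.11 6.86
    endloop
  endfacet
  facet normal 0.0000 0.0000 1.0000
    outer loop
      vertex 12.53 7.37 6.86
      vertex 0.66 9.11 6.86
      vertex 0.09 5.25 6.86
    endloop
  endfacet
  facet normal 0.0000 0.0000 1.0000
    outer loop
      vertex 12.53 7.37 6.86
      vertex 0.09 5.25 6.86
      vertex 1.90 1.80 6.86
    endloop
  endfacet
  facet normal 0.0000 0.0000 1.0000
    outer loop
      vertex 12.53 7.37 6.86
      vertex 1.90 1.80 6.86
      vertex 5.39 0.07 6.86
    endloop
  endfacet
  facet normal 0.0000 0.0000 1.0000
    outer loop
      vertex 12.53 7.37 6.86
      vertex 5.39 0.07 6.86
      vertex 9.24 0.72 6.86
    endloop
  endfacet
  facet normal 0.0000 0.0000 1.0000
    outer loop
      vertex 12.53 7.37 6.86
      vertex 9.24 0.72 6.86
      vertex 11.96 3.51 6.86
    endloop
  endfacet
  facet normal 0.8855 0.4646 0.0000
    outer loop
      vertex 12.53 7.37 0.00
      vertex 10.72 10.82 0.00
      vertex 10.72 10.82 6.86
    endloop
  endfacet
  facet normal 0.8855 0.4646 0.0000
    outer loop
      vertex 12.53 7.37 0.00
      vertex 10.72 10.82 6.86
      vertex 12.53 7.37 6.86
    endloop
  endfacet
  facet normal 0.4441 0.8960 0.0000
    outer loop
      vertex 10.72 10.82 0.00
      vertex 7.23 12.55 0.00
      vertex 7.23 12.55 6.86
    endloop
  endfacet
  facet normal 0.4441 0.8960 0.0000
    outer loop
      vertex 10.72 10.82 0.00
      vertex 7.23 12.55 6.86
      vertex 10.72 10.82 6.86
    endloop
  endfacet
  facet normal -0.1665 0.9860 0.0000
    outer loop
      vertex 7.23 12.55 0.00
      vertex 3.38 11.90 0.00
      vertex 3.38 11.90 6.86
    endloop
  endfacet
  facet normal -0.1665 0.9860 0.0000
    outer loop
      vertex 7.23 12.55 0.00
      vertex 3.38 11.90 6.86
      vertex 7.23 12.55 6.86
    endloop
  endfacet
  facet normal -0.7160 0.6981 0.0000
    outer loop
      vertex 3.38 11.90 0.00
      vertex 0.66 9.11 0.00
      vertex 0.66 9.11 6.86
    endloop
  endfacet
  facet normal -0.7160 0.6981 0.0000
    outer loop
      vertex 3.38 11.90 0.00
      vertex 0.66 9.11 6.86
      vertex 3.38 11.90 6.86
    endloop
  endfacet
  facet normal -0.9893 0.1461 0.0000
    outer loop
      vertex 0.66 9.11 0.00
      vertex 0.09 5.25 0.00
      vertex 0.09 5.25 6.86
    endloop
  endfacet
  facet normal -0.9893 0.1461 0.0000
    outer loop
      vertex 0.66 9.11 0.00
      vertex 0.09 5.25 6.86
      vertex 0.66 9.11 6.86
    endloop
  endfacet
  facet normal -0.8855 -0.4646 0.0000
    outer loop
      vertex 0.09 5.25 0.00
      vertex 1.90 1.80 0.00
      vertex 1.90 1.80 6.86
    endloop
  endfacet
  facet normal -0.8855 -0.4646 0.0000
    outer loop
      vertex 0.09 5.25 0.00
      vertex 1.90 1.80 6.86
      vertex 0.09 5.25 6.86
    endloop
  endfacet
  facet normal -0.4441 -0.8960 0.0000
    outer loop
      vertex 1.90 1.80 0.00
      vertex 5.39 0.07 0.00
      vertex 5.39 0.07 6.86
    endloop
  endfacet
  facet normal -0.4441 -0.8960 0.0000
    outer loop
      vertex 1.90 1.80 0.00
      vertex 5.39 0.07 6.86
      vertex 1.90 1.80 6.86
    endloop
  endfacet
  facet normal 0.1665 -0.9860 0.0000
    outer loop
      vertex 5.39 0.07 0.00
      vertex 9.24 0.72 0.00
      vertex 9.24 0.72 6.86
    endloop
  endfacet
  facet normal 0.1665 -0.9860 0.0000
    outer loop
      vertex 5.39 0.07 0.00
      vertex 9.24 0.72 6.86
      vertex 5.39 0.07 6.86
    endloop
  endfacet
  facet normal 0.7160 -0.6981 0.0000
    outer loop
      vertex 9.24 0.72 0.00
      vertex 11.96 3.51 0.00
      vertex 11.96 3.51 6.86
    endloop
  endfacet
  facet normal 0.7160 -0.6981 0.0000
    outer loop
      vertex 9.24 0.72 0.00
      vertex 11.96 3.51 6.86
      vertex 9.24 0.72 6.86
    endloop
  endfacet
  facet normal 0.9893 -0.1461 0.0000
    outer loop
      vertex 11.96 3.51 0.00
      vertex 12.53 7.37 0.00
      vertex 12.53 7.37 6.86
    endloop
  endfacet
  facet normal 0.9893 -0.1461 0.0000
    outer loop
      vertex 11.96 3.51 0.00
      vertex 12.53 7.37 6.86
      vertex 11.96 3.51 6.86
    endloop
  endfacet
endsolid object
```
; perimeter-only toolpath
G21 ; units = mm
G90 ; absolute positioning
G28 ; home
; layer 1
G0 Z1.37
G0 X12.53 Y7.37
G1 X10.72 Y10.82
G1 X7.23 Y12.55
G1 X3.38 Y11.90
G1 X0.66 Y9.11
G1 X0.09 Y5.25
G1 X1.90 Y1.80
G1 X5.39 Y0.07
G1 X9.24 Y0.72
G1 X11.96 Y3.51
G1 X12.53 Y7.37
; layer 2
G0 Z2.74
G0 X12.53 Y7.37
G1 X10.72 Y10.82
G1 X7.23 Y12.55
G1 X3.38 Y11.90
G1 X0.66 Y9.11
G1 X0.09 Y5.25
G1 X1.90 Y1.80
G1 X5.39 Y0.07
G1 X9.24 Y0.72
G1 X11.96 Y3.51
G1 X12.53 Y7.37
; layer 3
G0 Z4.12
G0 X12.53 Y7.37
G1 X10.72 Y10.82
G1 X7.23 Y12.55
G1 X3.38 Y11.90
G1 X0.66 Y9.11
G1 X0.09 Y5.25
G1 X1.90 Y1.80
G1 X5.39 Y0.07
G1 X9.24 Y0.72
G1 X11.96 Y3.51
G1 X12.53 Y7.37
; layer 4
G0 Z5.49
G0 X12.53 Y7.37
G1 X10.72 Y10.82
G1 X7.23 Y12.55
G1 X3.38 Y11.90
G1 X0.66 Y9.11
G1 X0.09 Y5.25
G1 X1.90 Y1.80
G1 X5.39 Y0.07
G1 X9.24 Y0.72
G1 X11.96 Y3.51
G1 X12.53 Y7.37
; layer 5
G0 Z6.86
G0 X12.53 Y7.37
G1 X10.72 Y10.82
G1 X7.23 Y12.55
G1 X3.38 Y11.90
G1 X0.66 Y9.11
G1 X0.09 Y5.25
G1 X1.90 Y1.80
G1 X5.39 Y0.07
G1 X9.24 Y0.72
G1 X11.96 Y3.51
G1 X12.53 Y7.37
M2 ; end

The solid is a regular 10-sided prism (a cylinder approximated with 10 flat sides), circumscribed radius ≈ 6.31 mm, height ≈ 6.86 mm. Slicing at Δz = 1.37 mm — 5 equal slices spanning the solid's height, so layer i sits at z = i·h/5 — gives 5 non-empty perimeters. Each is a 10-segment closed polygon; G0 lifts to the layer z and rapids to the start vertex, then G1 traces the edges.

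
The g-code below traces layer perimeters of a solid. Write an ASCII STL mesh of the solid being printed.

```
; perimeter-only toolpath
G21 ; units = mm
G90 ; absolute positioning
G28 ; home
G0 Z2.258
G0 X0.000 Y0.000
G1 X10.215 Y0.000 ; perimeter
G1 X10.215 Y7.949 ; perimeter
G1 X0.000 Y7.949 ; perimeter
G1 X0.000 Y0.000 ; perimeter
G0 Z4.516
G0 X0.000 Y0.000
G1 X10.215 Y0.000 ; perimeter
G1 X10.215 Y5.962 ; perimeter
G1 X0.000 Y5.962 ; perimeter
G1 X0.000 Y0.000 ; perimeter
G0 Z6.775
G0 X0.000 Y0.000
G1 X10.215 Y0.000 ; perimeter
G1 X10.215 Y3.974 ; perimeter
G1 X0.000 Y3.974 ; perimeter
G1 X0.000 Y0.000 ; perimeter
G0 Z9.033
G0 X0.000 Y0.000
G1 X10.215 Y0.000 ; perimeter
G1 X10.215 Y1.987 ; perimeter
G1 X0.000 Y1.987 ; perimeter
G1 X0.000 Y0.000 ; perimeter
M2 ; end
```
solid part
  facet normal 0.0000 0.0000 -1.0000
    outer loop
      vertex 10.215 9.936 0.000
      vertex 10.215 0.000 0.000
      vertex 0.000 0.000 0.000
    endloop
  endfacet
  facet normal 0.0000 0.0000 -1.0000
    outer loop
      vertex 0.000 9.936 0.000
      vertex 10.215 9.936 0.000
      vertex 0.000 0.000 0.000
    endloop
  endfacet
  facet normal 0.0000 -1.0000 0.0000
    outer loop
      vertex 0.000 0.000 0.000
      vertex 10.215 0.000 0.000
      vertex 10.215 0.000 11.291
    endloop
  endfacet
  facet normal 0.0000 -1.0000 0.0000
    outer loop
      vertex 0.000 0.000 0.000
      vertex 10.215 0.000 11.291
      vertex 0.000 0.000 11.291
    endloop
  endfacet
  facet normal 0.0000 0.7507 0.6606
    outer loop
      vertex 0.000 0.000 11.291
      vertex 10.215 0.000 11.291
      vertex 10.215 9.936 0.000
    endloop
  endfacet
  facet normal 0.0000 0.7507 0.6606
    outer loop
      vertex 0.000 0.000 11.291
      vertex 10.215 9.936 0.000
      vertex 0.000 9.936 0.000
    endloop
  endfacet
  facet normal -1.0000 0.0000 0.0000
    outer loop
      vertex 0.000 0.000 11.291
      vertex 0.000 9.936 0.000
      vertex 0.000 0.000 0.000
    endloop
  endfacet
  facet normal 1.0000 0.0000 0.0000
    outer loop
      vertex 10.215 0.000 0.000
      vertex 10.215 9.936 0.000
      vertex 10.215 0.000 11.291
    endloop
  endfacet
endsolid part

The G0 Z moves step by Δz≈2.258 mm. The G1 loops shrink linearly with z, so the solid tapers from its base footprint up to z≈11.3. Closing with a flat bottom cap and the tapered top and triangulating gives 8 facets — a wedge (ramp): 10.2 × 9.94 mm base, rising to 11.3 mm along the y=0 edge and sloping linearly to z=0 at y=9.94.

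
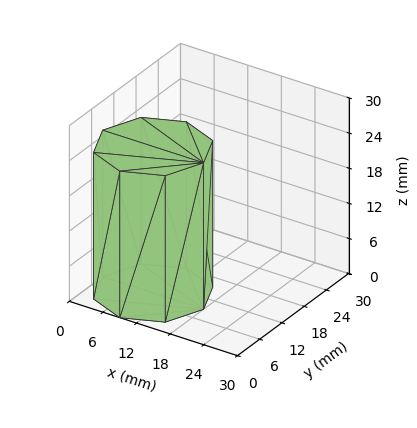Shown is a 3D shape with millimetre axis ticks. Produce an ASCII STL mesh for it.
Reading the render: the shape is a regular 8-sided prism (a cylinder approximated with 8 flat sides), circumscribed radius ≈ 9 mm, height ≈ 25 mm (dimensions read to the nearest mm from the axis ticks). For the STL, each face is triangulated and given an outward normal.

solid part
  facet normal 0.0000 0.0000 -1.0000
    outer loop
      vertex 9.0 18.0 0.0
      vertex 15.4 15.4 0.0
      vertex 18.0 9.0 0.0
    endloop
  endfacet
  facet normal 0.0000 0.0000 -1.0000
    outer loop
      vertex 2.6 15.4 0.0
      vertex 9.0 18.0 0.0
      vertex 18.0 9.0 0.0
    endloop
  endfacet
  facet normal 0.0000 0.0000 -1.0000
    outer loop
      vertex 0.0 9.0 0.0
      vertex 2.6 15.4 0.0
      vertex 18.0 9.0 0.0
    endloop
  endfacet
  facet normal 0.0000 0.0000 -1.0000
    outer loop
      vertex 2.6 2.6 0.0
      vertex 0.0 9.0 0.0
      vertex 18.0 9.0 0.0
    endloop
  endfacet
  facet normal 0.0000 0.0000 -1.0000
    outer loop
      vertex 9.0 0.0 0.0
      vertex 2.6 2.6 0.0
      vertex 18.0 9.0 0.0
    endloop
  endfacet
  facet normal 0.0000 0.0000 -1.0000
    outer loop
      vertex 15.4 2.6 0.0
      vertex 9.0 0.0 0.0
      vertex 18.0 9.0 0.0
    endloop
  endfacet
  facet normal 0.0000 0.0000 1.0000
    outer loop
      vertex 18.0 9.0 25.0
      vertex 15.4 15.4 25.0
      vertex 9.0 18.0 25.0
    endloop
  endfacet
  facet normal 0.0000 0.0000 1.0000
    outer loop
      vertex 18.0 9.0 25.0
      vertex 9.0 18.0 25.0
      vertex 2.6 15.4 25.0
    endloop
  endfacet
  facet normal 0.0000 0.0000 1.0000
    outer loop
      vertex 18.0 9.0 25.0
      vertex 2.6 15.4 25.0
      vertex 0.0 9.0 25.0
    endloop
  endfacet
  facet normal 0.0000 0.0000 1.0000
    outer loop
      vertex 18.0 9.0 25.0
      vertex 0.0 9.0 25.0
      vertex 2.6 2.6 25.0
    endloop
  endfacet
  facet normal 0.0000 0.0000 1.0000
    outer loop
      vertex 18.0 9.0 25.0
      vertex 2.6 2.6 25.0
      vertex 9.0 0.0 25.0
    endloop
  endfacet
  facet normal 0.0000 0.0000 1.0000
    outer loop
      vertex 18.0 9.0 25.0
      vertex 9.0 0.0 25.0
      vertex 15.4 2.6 25.0
    endloop
  endfacet
  facet normal 0.9265 0.3764 0.0000
    outer loop
      vertex 18.0 9.0 0.0
      vertex 15.4 15.4 0.0
      vertex 15.4 15.4 25.0
    endloop
  endfacet
  facet normal 0.9265 0.3764 0.0000
    outer loop
      vertex 18.0 9.0 0.0
      vertex 15.4 15.4 25.0
      vertex 18.0 9.0 25.0
    endloop
  endfacet
  facet normal 0.3764 0.9265 0.0000
    outer loop
      vertex 15.4 15.4 0.0
      vertex 9.0 18.0 0.0
      vertex 9.0 18.0 25.0
    endloop
  endfacet
  facet normal 0.3764 0.9265 0.0000
    outer loop
      vertex 15.4 15.4 0.0
      vertex 9.0 18.0 25.0
      vertex 15.4 15.4 25.0
    endloop
  endfacet
  facet normal -0.3764 0.9265 0.0000
    outer loop
      vertex 9.0 18.0 0.0
      vertex 2.6 15.4 0.0
      vertex 2.6 15.4 25.0
    endloop
  endfacet
  facet normal -0.3764 0.9265 0.0000
    outer loop
      vertex 9.0 18.0 0.0
      vertex 2.6 15.4 25.0
      vertex 9.0 18.0 25.0
    endloop
  endfacet
  facet normal -0.9265 0.3764 0.0000
    outer loop
      vertex 2.6 15.4 0.0
      vertex 0.0 9.0 0.0
      vertex 0.0 9.0 25.0
    endloop
  endfacet
  facet normal -0.9265 0.3764 0.0000
    outer loop
      vertex 2.6 15.4 0.0
      vertex 0.0 9.0 25.0
      vertex 2.6 15.4 25.0
    endloop
  endfacet
  facet normal -0.9265 -0.3764 0.0000
    outer loop
      vertex 0.0 9.0 0.0
      vertex 2.6 2.6 0.0
      vertex 2.6 2.6 25.0
    endloop
  endfacet
  facet normal -0.9265 -0.3764 0.0000
    outer loop
      vertex 0.0 9.0 0.0
      vertex 2.6 2.6 25.0
      vertex 0.0 9.0 25.0
    endloop
  endfacet
  facet normal -0.3764 -0.9265 0.0000
    outer loop
      vertex 2.6 2.6 0.0
      vertex 9.0 0.0 0.0
      vertex 9.0 0.0 25.0
    endloop
  endfacet
  facet normal -0.3764 -0.9265 0.0000
    outer loop
      vertex 2.6 2.6 0.0
      vertex 9.0 0.0 25.0
      vertex 2.6 2.6 25.0
    endloop
  endfacet
  facet normal 0.3764 -0.9265 0.0000
    outer loop
      vertex 9.0 0.0 0.0
      vertex 15.4 2.6 0.0
      vertex 15.4 2.6 25.0
    endloop
  endfacet
  facet normal 0.3764 -0.9265 0.0000
    outer loop
      vertex 9.0 0.0 0.0
      vertex 15.4 2.6 25.0
      vertex 9.0 0.0 25.0
    endloop
  endfacet
  facet normal 0.9265 -0.3764 0.0000
    outer loop
      vertex 15.4 2.6 0.0
      vertex 18.0 9.0 0.0
      vertex 18.0 9.0 25.0
    endloop
  endfacet
  facet normal 0.9265 -0.3764 0.0000
    outer loop
      vertex 15.4 2.6 0.0
      vertex 18.0 9.0 25.0
      vertex 15.4 2.6 25.0
    endloop
  endfacet
endsolid part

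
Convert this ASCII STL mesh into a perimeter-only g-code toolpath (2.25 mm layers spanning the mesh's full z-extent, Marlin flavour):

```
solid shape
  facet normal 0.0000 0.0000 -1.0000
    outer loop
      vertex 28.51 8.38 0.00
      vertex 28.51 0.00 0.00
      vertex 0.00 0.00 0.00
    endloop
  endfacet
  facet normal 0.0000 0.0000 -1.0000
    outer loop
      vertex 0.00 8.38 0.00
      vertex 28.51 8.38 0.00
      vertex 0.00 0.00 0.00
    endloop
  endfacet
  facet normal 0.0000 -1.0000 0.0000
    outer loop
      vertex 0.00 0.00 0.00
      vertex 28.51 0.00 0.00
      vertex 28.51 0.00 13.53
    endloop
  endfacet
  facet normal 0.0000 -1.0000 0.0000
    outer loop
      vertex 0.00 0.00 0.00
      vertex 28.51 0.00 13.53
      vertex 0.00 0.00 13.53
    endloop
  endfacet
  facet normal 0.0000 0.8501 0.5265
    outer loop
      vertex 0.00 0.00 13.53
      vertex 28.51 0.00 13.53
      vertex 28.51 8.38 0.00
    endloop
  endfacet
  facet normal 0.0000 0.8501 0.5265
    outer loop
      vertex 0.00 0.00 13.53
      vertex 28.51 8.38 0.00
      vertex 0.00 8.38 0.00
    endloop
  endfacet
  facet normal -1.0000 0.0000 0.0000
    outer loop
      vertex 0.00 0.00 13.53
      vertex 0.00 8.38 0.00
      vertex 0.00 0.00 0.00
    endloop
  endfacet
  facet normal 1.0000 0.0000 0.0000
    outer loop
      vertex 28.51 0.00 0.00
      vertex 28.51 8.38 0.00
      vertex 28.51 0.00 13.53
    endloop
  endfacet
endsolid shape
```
; perimeter-only toolpath
G21 ; units = mm
G90 ; absolute positioning
G28 ; home
; layer 1
G0 Z2.25
G0 X0.00 Y0.00
G1 X28.51 Y0.00
G1 X28.51 Y6.98
G1 X0.00 Y6.98
G1 X0.00 Y0.00
; layer 2
G0 Z4.51
G0 X0.00 Y0.00
G1 X28.51 Y0.00
G1 X28.51 Y5.59
G1 X0.00 Y5.59
G1 X0.00 Y0.00
; layer 3
G0 Z6.76
G0 X0.00 Y0.00
G1 X28.51 Y0.00
G1 X28.51 Y4.19
G1 X0.00 Y4.19
G1 X0.00 Y0.00
; layer 4
G0 Z9.02
G0 X0.00 Y0.00
G1 X28.51 Y0.00
G1 X28.51 Y2.79
G1 X0.00 Y2.79
G1 X0.00 Y0.00
; layer 5
G0 Z11.27
G0 X0.00 Y0.00
G1 X28.51 Y0.00
G1 X28.51 Y1.40
G1 X0.00 Y1.40
G1 X0.00 Y0.00
M2 ; end

The solid is a wedge (ramp): 28.5 × 8.38 mm base, rising to 13.5 mm along the y=0 edge and sloping linearly to z=0 at y=8.38. Slicing at Δz = 2.25 mm — 6 equal slices spanning the solid's height, so layer i sits at z = i·h/6 — gives 5 non-empty perimeters. Each is a 4-segment closed polygon; G0 lifts to the layer z and rapids to the start vertex, then G1 traces the edges. The cross-section shrinks linearly with z (the slice at the apex is degenerate and omitted).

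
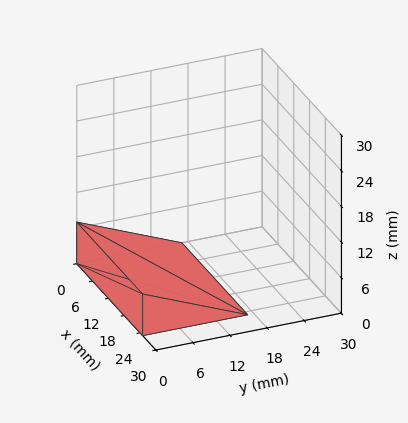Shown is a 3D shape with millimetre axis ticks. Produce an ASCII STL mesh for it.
Reading the render: the shape is a wedge (ramp): 25 × 17 mm base, rising to 7 mm along the y=0 edge and sloping linearly to z=0 at y=17 (dimensions read to the nearest mm from the axis ticks). For the STL, each face is triangulated and given an outward normal.

solid part
  facet normal 0.0000 0.0000 -1.0000
    outer loop
      vertex 25.00 17.00 0.00
      vertex 25.00 0.00 0.00
      vertex 0.00 0.00 0.00
    endloop
  endfacet
  facet normal 0.0000 0.0000 -1.0000
    outer loop
      vertex 0.00 17.00 0.00
      vertex 25.00 17.00 0.00
      vertex 0.00 0.00 0.00
    endloop
  endfacet
  facet normal 0.0000 -1.0000 0.0000
    outer loop
      vertex 0.00 0.00 0.00
      vertex 25.00 0.00 0.00
      vertex 25.00 0.00 7.00
    endloop
  endfacet
  facet normal 0.0000 -1.0000 0.0000
    outer loop
      vertex 0.00 0.00 0.00
      vertex 25.00 0.00 7.00
      vertex 0.00 0.00 7.00
    endloop
  endfacet
  facet normal 0.0000 0.3807 0.9247
    outer loop
      vertex 0.00 0.00 7.00
      vertex 25.00 0.00 7.00
      vertex 25.00 17.00 0.00
    endloop
  endfacet
  facet normal 0.0000 0.3807 0.9247
    outer loop
      vertex 0.00 0.00 7.00
      vertex 25.00 17.00 0.00
      vertex 0.00 17.00 0.00
    endloop
  endfacet
  facet normal -1.0000 0.0000 0.0000
    outer loop
      vertex 0.00 0.00 7.00
      vertex 0.00 17.00 0.00
      vertex 0.00 0.00 0.00
    endloop
  endfacet
  facet normal 1.0000 0.0000 0.0000
    outer loop
      vertex 25.00 0.00 0.00
      vertex 25.00 17.00 0.00
      vertex 25.00 0.00 7.00
    endloop
  endfacet
endsolid part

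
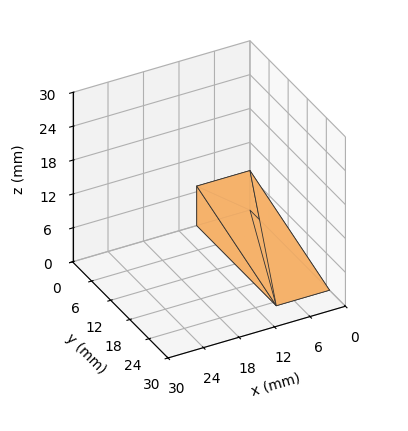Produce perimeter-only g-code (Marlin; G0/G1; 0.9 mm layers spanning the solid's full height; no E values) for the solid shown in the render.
Reading the render: the shape is a wedge (ramp): 9 × 25 mm base, rising to 7 mm along the y=0 edge and sloping linearly to z=0 at y=25 (dimensions read to the nearest mm from the axis ticks). For the g-code, the solid's height is divided into equal slices at the stated Δz and each level perimeter traced with G1 moves after a G0 lift.

; perimeter-only toolpath
G21 ; units = mm
G90 ; absolute positioning
G28 ; home
; layer 1
G0 Z0.9
G0 X0.0 Y0.0
G1 X9.0 Y0.0
G1 X9.0 Y21.9
G1 X0.0 Y21.9
G1 X0.0 Y0.0
; layer 2
G0 Z1.8
G0 X0.0 Y0.0
G1 X9.0 Y0.0
G1 X9.0 Y18.8
G1 X0.0 Y18.8
G1 X0.0 Y0.0
; layer 3
G0 Z2.6
G0 X0.0 Y0.0
G1 X9.0 Y0.0
G1 X9.0 Y15.6
G1 X0.0 Y15.6
G1 X0.0 Y0.0
; layer 4
G0 Z3.5
G0 X0.0 Y0.0
G1 X9.0 Y0.0
G1 X9.0 Y12.5
G1 X0.0 Y12.5
G1 X0.0 Y0.0
; layer 5
G0 Z4.4
G0 X0.0 Y0.0
G1 X9.0 Y0.0
G1 X9.0 Y9.4
G1 X0.0 Y9.4
G1 X0.0 Y0.0
; layer 6
G0 Z5.2
G0 X0.0 Y0.0
G1 X9.0 Y0.0
G1 X9.0 Y6.2
G1 X0.0 Y6.2
G1 X0.0 Y0.0
; layer 7
G0 Z6.1
G0 X0.0 Y0.0
G1 X9.0 Y0.0
G1 X9.0 Y3.1
G1 X0.0 Y3.1
G1 X0.0 Y0.0
M2 ; end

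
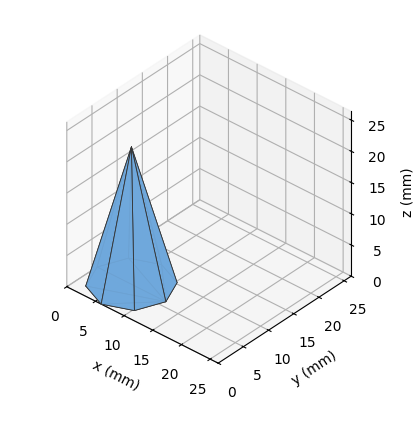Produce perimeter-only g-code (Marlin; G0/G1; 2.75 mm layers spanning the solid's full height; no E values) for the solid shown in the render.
Reading the render: the shape is a regular 8-sided pyramid, base circumscribed radius ≈ 6 mm, apex at z ≈ 22 mm (dimensions read to the nearest mm from the axis ticks). For the g-code, the solid's height is divided into equal slices at the stated Δz and each level perimeter traced with G1 moves after a G0 lift.

; perimeter-only toolpath
G21 ; units = mm
G90 ; absolute positioning
G28 ; home
; layer 1
G0 Z2.75
G0 X11.25 Y6.00
G1 X9.71 Y9.71
G1 X6.00 Y11.25
G1 X2.29 Y9.71
G1 X0.75 Y6.00
G1 X2.29 Y2.29
G1 X6.00 Y0.75
G1 X9.71 Y2.29
G1 X11.25 Y6.00
; layer 2
G0 Z5.50
G0 X10.50 Y6.00
G1 X9.18 Y9.18
G1 X6.00 Y10.50
G1 X2.82 Y9.18
G1 X1.50 Y6.00
G1 X2.82 Y2.82
G1 X6.00 Y1.50
G1 X9.18 Y2.82
G1 X10.50 Y6.00
; layer 3
G0 Z8.25
G0 X9.75 Y6.00
G1 X8.65 Y8.65
G1 X6.00 Y9.75
G1 X3.35 Y8.65
G1 X2.25 Y6.00
G1 X3.35 Y3.35
G1 X6.00 Y2.25
G1 X8.65 Y3.35
G1 X9.75 Y6.00
; layer 4
G0 Z11.00
G0 X9.00 Y6.00
G1 X8.12 Y8.12
G1 X6.00 Y9.00
G1 X3.88 Y8.12
G1 X3.00 Y6.00
G1 X3.88 Y3.88
G1 X6.00 Y3.00
G1 X8.12 Y3.88
G1 X9.00 Y6.00
; layer 5
G0 Z13.75
G0 X8.25 Y6.00
G1 X7.59 Y7.59
G1 X6.00 Y8.25
G1 X4.41 Y7.59
G1 X3.75 Y6.00
G1 X4.41 Y4.41
G1 X6.00 Y3.75
G1 X7.59 Y4.41
G1 X8.25 Y6.00
; layer 6
G0 Z16.50
G0 X7.50 Y6.00
G1 X7.06 Y7.06
G1 X6.00 Y7.50
G1 X4.94 Y7.06
G1 X4.50 Y6.00
G1 X4.94 Y4.94
G1 X6.00 Y4.50
G1 X7.06 Y4.94
G1 X7.50 Y6.00
; layer 7
G0 Z19.25
G0 X6.75 Y6.00
G1 X6.53 Y6.53
G1 X6.00 Y6.75
G1 X5.47 Y6.53
G1 X5.25 Y6.00
G1 X5.47 Y5.47
G1 X6.00 Y5.25
G1 X6.53 Y5.47
G1 X6.75 Y6.00
M2 ; end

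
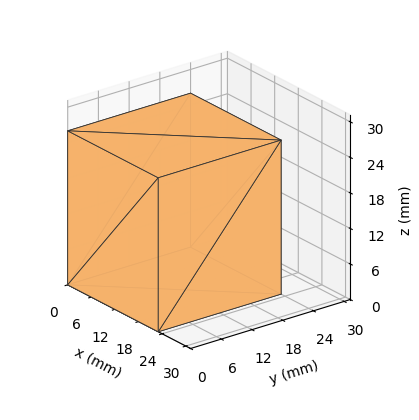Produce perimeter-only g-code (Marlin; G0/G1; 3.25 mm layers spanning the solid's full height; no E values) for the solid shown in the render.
Reading the render: the shape is a rectangular box, roughly 23 × 24 mm footprint and 26 mm tall (dimensions read to the nearest mm from the axis ticks). For the g-code, the solid's height is divided into equal slices at the stated Δz and each level perimeter traced with G1 moves after a G0 lift.

; perimeter-only toolpath
G21 ; units = mm
G90 ; absolute positioning
G28 ; home
; layer 1
G0 Z3.25
G0 X0.00 Y0.00
G1 X23.00 Y0.00
G1 X23.00 Y24.00
G1 X0.00 Y24.00
G1 X0.00 Y0.00
; layer 2
G0 Z6.50
G0 X0.00 Y0.00
G1 X23.00 Y0.00
G1 X23.00 Y24.00
G1 X0.00 Y24.00
G1 X0.00 Y0.00
; layer 3
G0 Z9.75
G0 X0.00 Y0.00
G1 X23.00 Y0.00
G1 X23.00 Y24.00
G1 X0.00 Y24.00
G1 X0.00 Y0.00
; layer 4
G0 Z13.00
G0 X0.00 Y0.00
G1 X23.00 Y0.00
G1 X23.00 Y24.00
G1 X0.00 Y24.00
G1 X0.00 Y0.00
; layer 5
G0 Z16.25
G0 X0.00 Y0.00
G1 X23.00 Y0.00
G1 X23.00 Y24.00
G1 X0.00 Y24.00
G1 X0.00 Y0.00
; layer 6
G0 Z19.50
G0 X0.00 Y0.00
G1 X23.00 Y0.00
G1 X23.00 Y24.00
G1 X0.00 Y24.00
G1 X0.00 Y0.00
; layer 7
G0 Z22.75
G0 X0.00 Y0.00
G1 X23.00 Y0.00
G1 X23.00 Y24.00
G1 X0.00 Y24.00
G1 X0.00 Y0.00
; layer 8
G0 Z26.00
G0 X0.00 Y0.00
G1 X23.00 Y0.00
G1 X23.00 Y24.00
G1 X0.00 Y24.00
G1 X0.00 Y0.00
M2 ; end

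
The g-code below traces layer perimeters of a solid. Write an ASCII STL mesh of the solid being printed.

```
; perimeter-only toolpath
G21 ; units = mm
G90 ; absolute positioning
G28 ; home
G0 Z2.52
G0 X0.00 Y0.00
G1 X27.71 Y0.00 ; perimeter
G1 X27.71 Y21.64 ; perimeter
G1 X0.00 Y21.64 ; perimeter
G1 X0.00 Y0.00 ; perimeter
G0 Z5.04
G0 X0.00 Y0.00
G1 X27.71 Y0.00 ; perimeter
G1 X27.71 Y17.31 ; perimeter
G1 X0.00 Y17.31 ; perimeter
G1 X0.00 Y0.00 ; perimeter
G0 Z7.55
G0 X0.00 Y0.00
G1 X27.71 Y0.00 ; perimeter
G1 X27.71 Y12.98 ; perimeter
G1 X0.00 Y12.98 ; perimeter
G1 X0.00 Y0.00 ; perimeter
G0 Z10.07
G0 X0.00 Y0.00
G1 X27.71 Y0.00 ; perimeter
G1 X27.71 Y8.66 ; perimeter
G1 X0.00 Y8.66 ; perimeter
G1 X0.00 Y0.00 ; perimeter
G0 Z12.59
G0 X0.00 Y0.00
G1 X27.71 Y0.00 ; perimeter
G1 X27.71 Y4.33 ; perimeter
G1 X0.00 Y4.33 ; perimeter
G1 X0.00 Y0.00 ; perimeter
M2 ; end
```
solid part
  facet normal 0.0000 0.0000 -1.0000
    outer loop
      vertex 27.71 25.97 0.00
      vertex 27.71 0.00 0.00
      vertex 0.00 0.00 0.00
    endloop
  endfacet
  facet normal 0.0000 0.0000 -1.0000
    outer loop
      vertex 0.00 25.97 0.00
      vertex 27.71 25.97 0.00
      vertex 0.00 0.00 0.00
    endloop
  endfacet
  facet normal 0.0000 -1.0000 0.0000
    outer loop
      vertex 0.00 0.00 0.00
      vertex 27.71 0.00 0.00
      vertex 27.71 0.00 15.11
    endloop
  endfacet
  facet normal 0.0000 -1.0000 0.0000
    outer loop
      vertex 0.00 0.00 0.00
      vertex 27.71 0.00 15.11
      vertex 0.00 0.00 15.11
    endloop
  endfacet
  facet normal 0.0000 0.5029 0.8643
    outer loop
      vertex 0.00 0.00 15.11
      vertex 27.71 0.00 15.11
      vertex 27.71 25.97 0.00
    endloop
  endfacet
  facet normal 0.0000 0.5029 0.8643
    outer loop
      vertex 0.00 0.00 15.11
      vertex 27.71 25.97 0.00
      vertex 0.00 25.97 0.00
    endloop
  endfacet
  facet normal -1.0000 0.0000 0.0000
    outer loop
      vertex 0.00 0.00 15.11
      vertex 0.00 25.97 0.00
      vertex 0.00 0.00 0.00
    endloop
  endfacet
  facet normal 1.0000 0.0000 0.0000
    outer loop
      vertex 27.71 0.00 0.00
      vertex 27.71 25.97 0.00
      vertex 27.71 0.00 15.11
    endloop
  endfacet
endsolid part

The G0 Z moves step by Δz≈2.52 mm. The G1 loops shrink linearly with z, so the solid tapers from its base footprint up to z≈15.1. Closing with a flat bottom cap and the tapered top and triangulating gives 8 facets — a wedge (ramp): 27.7 × 26 mm base, rising to 15.1 mm along the y=0 edge and sloping linearly to z=0 at y=26.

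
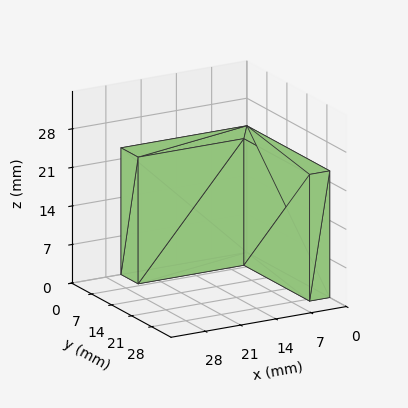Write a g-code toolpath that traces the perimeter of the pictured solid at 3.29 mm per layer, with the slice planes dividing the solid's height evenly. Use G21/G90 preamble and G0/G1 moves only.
Reading the render: the shape is an L-shaped prism: outer 25 × 29 mm, arm thicknesses ≈ 6 mm (horizontal) and 4 mm (vertical), extruded 23 mm in z (dimensions read to the nearest mm from the axis ticks). For the g-code, the solid's height is divided into equal slices at the stated Δz and each level perimeter traced with G1 moves after a G0 lift.

; perimeter-only toolpath
G21 ; units = mm
G90 ; absolute positioning
G28 ; home
; layer 1
G0 Z3.29
G0 X0.00 Y0.00
G1 X25.00 Y0.00
G1 X25.00 Y6.00
G1 X4.00 Y6.00
G1 X4.00 Y29.00
G1 X0.00 Y29.00
G1 X0.00 Y0.00
; layer 2
G0 Z6.57
G0 X0.00 Y0.00
G1 X25.00 Y0.00
G1 X25.00 Y6.00
G1 X4.00 Y6.00
G1 X4.00 Y29.00
G1 X0.00 Y29.00
G1 X0.00 Y0.00
; layer 3
G0 Z9.86
G0 X0.00 Y0.00
G1 X25.00 Y0.00
G1 X25.00 Y6.00
G1 X4.00 Y6.00
G1 X4.00 Y29.00
G1 X0.00 Y29.00
G1 X0.00 Y0.00
; layer 4
G0 Z13.14
G0 X0.00 Y0.00
G1 X25.00 Y0.00
G1 X25.00 Y6.00
G1 X4.00 Y6.00
G1 X4.00 Y29.00
G1 X0.00 Y29.00
G1 X0.00 Y0.00
; layer 5
G0 Z16.43
G0 X0.00 Y0.00
G1 X25.00 Y0.00
G1 X25.00 Y6.00
G1 X4.00 Y6.00
G1 X4.00 Y29.00
G1 X0.00 Y29.00
G1 X0.00 Y0.00
; layer 6
G0 Z19.71
G0 X0.00 Y0.00
G1 X25.00 Y0.00
G1 X25.00 Y6.00
G1 X4.00 Y6.00
G1 X4.00 Y29.00
G1 X0.00 Y29.00
G1 X0.00 Y0.00
; layer 7
G0 Z23.00
G0 X0.00 Y0.00
G1 X25.00 Y0.00
G1 X25.00 Y6.00
G1 X4.00 Y6.00
G1 X4.00 Y29.00
G1 X0.00 Y29.00
G1 X0.00 Y0.00
M2 ; end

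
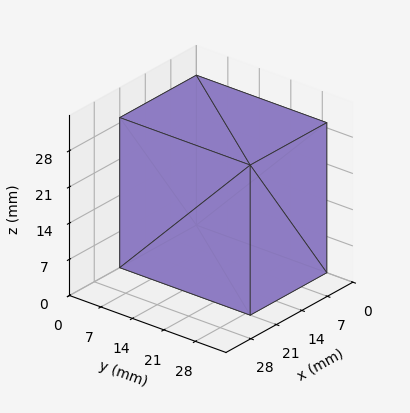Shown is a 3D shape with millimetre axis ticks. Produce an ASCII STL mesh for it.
Reading the render: the shape is a rectangular box, roughly 21 × 29 mm footprint and 29 mm tall (dimensions read to the nearest mm from the axis ticks). For the STL, each face is triangulated and given an outward normal.

solid part
  facet normal 0.0000 0.0000 -1.0000
    outer loop
      vertex 21.000 29.000 0.000
      vertex 21.000 0.000 0.000
      vertex 0.000 0.000 0.000
    endloop
  endfacet
  facet normal 0.0000 0.0000 -1.0000
    outer loop
      vertex 0.000 29.000 0.000
      vertex 21.000 29.000 0.000
      vertex 0.000 0.000 0.000
    endloop
  endfacet
  facet normal 0.0000 0.0000 1.0000
    outer loop
      vertex 0.000 0.000 29.000
      vertex 21.000 0.000 29.000
      vertex 21.000 29.000 29.000
    endloop
  endfacet
  facet normal 0.0000 0.0000 1.0000
    outer loop
      vertex 0.000 0.000 29.000
      vertex 21.000 29.000 29.000
      vertex 0.000 29.000 29.000
    endloop
  endfacet
  facet normal 0.0000 -1.0000 0.0000
    outer loop
      vertex 0.000 0.000 0.000
      vertex 21.000 0.000 0.000
      vertex 21.000 0.000 29.000
    endloop
  endfacet
  facet normal 0.0000 -1.0000 0.0000
    outer loop
      vertex 0.000 0.000 0.000
      vertex 21.000 0.000 29.000
      vertex 0.000 0.000 29.000
    endloop
  endfacet
  facet normal 0.0000 1.0000 0.0000
    outer loop
      vertex 21.000 29.000 29.000
      vertex 21.000 29.000 0.000
      vertex 0.000 29.000 0.000
    endloop
  endfacet
  facet normal 0.0000 1.0000 0.0000
    outer loop
      vertex 0.000 29.000 29.000
      vertex 21.000 29.000 29.000
      vertex 0.000 29.000 0.000
    endloop
  endfacet
  facet normal -1.0000 0.0000 0.0000
    outer loop
      vertex 0.000 29.000 29.000
      vertex 0.000 29.000 0.000
      vertex 0.000 0.000 0.000
    endloop
  endfacet
  facet normal -1.0000 0.0000 0.0000
    outer loop
      vertex 0.000 0.000 29.000
      vertex 0.000 29.000 29.000
      vertex 0.000 0.000 0.000
    endloop
  endfacet
  facet normal 1.0000 0.0000 0.0000
    outer loop
      vertex 21.000 0.000 0.000
      vertex 21.000 29.000 0.000
      vertex 21.000 29.000 29.000
    endloop
  endfacet
  facet normal 1.0000 0.0000 0.0000
    outer loop
      vertex 21.000 0.000 0.000
      vertex 21.000 29.000 29.000
      vertex 21.000 0.000 29.000
    endloop
  endfacet
endsolid part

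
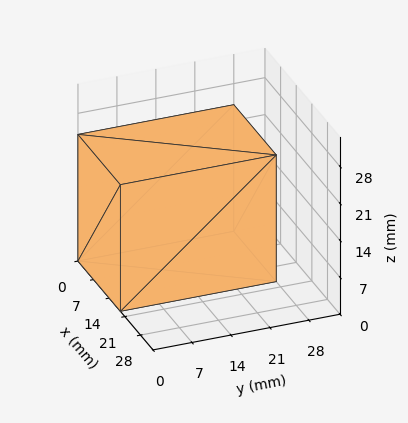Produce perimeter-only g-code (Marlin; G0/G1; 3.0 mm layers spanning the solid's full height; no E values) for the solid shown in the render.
Reading the render: the shape is a rectangular box, roughly 19 × 28 mm footprint and 24 mm tall (dimensions read to the nearest mm from the axis ticks). For the g-code, the solid's height is divided into equal slices at the stated Δz and each level perimeter traced with G1 moves after a G0 lift.

; perimeter-only toolpath
G21 ; units = mm
G90 ; absolute positioning
G28 ; home
; layer 1
G0 Z3.0
G0 X0.0 Y0.0
G1 X19.0 Y0.0
G1 X19.0 Y28.0
G1 X0.0 Y28.0
G1 X0.0 Y0.0
; layer 2
G0 Z6.0
G0 X0.0 Y0.0
G1 X19.0 Y0.0
G1 X19.0 Y28.0
G1 X0.0 Y28.0
G1 X0.0 Y0.0
; layer 3
G0 Z9.0
G0 X0.0 Y0.0
G1 X19.0 Y0.0
G1 X19.0 Y28.0
G1 X0.0 Y28.0
G1 X0.0 Y0.0
; layer 4
G0 Z12.0
G0 X0.0 Y0.0
G1 X19.0 Y0.0
G1 X19.0 Y28.0
G1 X0.0 Y28.0
G1 X0.0 Y0.0
; layer 5
G0 Z15.0
G0 X0.0 Y0.0
G1 X19.0 Y0.0
G1 X19.0 Y28.0
G1 X0.0 Y28.0
G1 X0.0 Y0.0
; layer 6
G0 Z18.0
G0 X0.0 Y0.0
G1 X19.0 Y0.0
G1 X19.0 Y28.0
G1 X0.0 Y28.0
G1 X0.0 Y0.0
; layer 7
G0 Z21.0
G0 X0.0 Y0.0
G1 X19.0 Y0.0
G1 X19.0 Y28.0
G1 X0.0 Y28.0
G1 X0.0 Y0.0
; layer 8
G0 Z24.0
G0 X0.0 Y0.0
G1 X19.0 Y0.0
G1 X19.0 Y28.0
G1 X0.0 Y28.0
G1 X0.0 Y0.0
M2 ; end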